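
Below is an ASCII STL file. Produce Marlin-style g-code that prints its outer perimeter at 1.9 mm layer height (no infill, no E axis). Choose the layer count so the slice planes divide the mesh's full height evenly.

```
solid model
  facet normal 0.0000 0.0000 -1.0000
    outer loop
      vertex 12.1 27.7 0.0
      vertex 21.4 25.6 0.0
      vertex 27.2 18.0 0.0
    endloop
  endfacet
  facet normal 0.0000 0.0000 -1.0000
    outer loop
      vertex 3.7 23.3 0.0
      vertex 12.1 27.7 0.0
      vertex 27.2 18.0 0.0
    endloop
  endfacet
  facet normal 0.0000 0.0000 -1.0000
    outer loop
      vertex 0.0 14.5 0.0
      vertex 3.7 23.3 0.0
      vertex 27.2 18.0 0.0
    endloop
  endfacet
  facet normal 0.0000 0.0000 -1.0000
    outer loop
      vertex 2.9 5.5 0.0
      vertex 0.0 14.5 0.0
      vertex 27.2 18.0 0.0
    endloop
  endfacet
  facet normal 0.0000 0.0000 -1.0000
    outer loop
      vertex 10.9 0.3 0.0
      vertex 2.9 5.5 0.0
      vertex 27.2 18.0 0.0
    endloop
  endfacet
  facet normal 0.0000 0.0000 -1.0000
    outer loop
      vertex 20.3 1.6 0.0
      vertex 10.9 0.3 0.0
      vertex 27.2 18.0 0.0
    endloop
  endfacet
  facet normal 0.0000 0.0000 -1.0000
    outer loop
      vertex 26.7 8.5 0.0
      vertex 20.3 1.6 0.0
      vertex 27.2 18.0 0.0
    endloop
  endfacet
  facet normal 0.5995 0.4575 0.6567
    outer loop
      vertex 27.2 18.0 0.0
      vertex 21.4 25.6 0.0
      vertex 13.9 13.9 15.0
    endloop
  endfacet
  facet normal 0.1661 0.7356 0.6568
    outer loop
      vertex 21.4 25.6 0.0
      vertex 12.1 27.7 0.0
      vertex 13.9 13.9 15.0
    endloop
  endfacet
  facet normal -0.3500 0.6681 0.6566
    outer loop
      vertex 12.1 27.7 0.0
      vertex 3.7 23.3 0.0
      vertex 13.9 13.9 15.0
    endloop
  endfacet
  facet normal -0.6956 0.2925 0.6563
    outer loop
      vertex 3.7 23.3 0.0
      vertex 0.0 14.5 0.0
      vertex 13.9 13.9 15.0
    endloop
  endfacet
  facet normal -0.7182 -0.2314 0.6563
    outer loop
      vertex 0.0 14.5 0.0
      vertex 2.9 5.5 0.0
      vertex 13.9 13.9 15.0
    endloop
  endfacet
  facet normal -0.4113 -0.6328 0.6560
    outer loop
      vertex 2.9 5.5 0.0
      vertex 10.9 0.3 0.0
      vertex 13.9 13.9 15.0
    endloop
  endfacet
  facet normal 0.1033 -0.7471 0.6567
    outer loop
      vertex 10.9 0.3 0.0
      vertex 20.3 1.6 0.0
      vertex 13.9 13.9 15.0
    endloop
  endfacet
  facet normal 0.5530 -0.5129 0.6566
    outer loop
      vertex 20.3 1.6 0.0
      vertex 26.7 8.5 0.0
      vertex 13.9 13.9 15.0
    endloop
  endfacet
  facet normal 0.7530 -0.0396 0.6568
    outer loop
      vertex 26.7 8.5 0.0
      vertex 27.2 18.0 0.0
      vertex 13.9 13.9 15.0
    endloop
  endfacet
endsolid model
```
; perimeter-only toolpath
G21 ; units = mm
G90 ; absolute positioning
G28 ; home
; layer 1
G0 Z1.9
G0 X25.5 Y17.5
G1 X20.5 Y24.1
G1 X12.3 Y26.0
G1 X5.0 Y22.1
G1 X1.7 Y14.4
G1 X4.3 Y6.5
G1 X11.3 Y2.0
G1 X19.5 Y3.1
G1 X25.1 Y9.2
G1 X25.5 Y17.5
; layer 2
G0 Z3.8
G0 X23.9 Y17.0
G1 X19.5 Y22.7
G1 X12.5 Y24.2
G1 X6.2 Y21.0
G1 X3.5 Y14.3
G1 X5.7 Y7.6
G1 X11.7 Y3.7
G1 X18.7 Y4.7
G1 X23.5 Y9.8
G1 X23.9 Y17.0
; layer 3
G0 Z5.6
G0 X22.2 Y16.5
G1 X18.6 Y21.2
G1 X12.8 Y22.5
G1 X7.5 Y19.8
G1 X5.2 Y14.3
G1 X7.0 Y8.7
G1 X12.0 Y5.4
G1 X17.9 Y6.2
G1 X21.9 Y10.5
G1 X22.2 Y16.5
; layer 4
G0 Z7.5
G0 X20.6 Y15.9
G1 X17.6 Y19.8
G1 X13.0 Y20.8
G1 X8.8 Y18.6
G1 X7.0 Y14.2
G1 X8.4 Y9.7
G1 X12.4 Y7.1
G1 X17.1 Y7.8
G1 X20.3 Y11.2
G1 X20.6 Y15.9
; layer 5
G0 Z9.4
G0 X18.9 Y15.4
G1 X16.7 Y18.3
G1 X13.2 Y19.1
G1 X10.1 Y17.4
G1 X8.7 Y14.1
G1 X9.8 Y10.8
G1 X12.8 Y8.8
G1 X16.3 Y9.3
G1 X18.7 Y11.9
G1 X18.9 Y15.4
; layer 6
G0 Z11.2
G0 X17.2 Y14.9
G1 X15.8 Y16.8
G1 X13.5 Y17.4
G1 X11.4 Y16.2
G1 X10.4 Y14.1
G1 X11.2 Y11.8
G1 X13.2 Y10.5
G1 X15.5 Y10.8
G1 X17.1 Y12.6
G1 X17.2 Y14.9
; layer 7
G0 Z13.1
G0 X15.6 Y14.4
G1 X14.8 Y15.4
G1 X13.7 Y15.6
G1 X12.6 Y15.1
G1 X12.2 Y14.0
G1 X12.5 Y12.8
G1 X13.5 Y12.2
G1 X14.7 Y12.4
G1 X15.5 Y13.2
G1 X15.6 Y14.4
M2 ; end

The solid is a regular 9-sided pyramid, base circumscribed radius ≈ 13.9 mm, apex at z ≈ 15 mm. Slicing at Δz = 1.9 mm — 8 equal slices spanning the solid's height, so layer i sits at z = i·h/8 — gives 7 non-empty perimeters. Each is a 9-segment closed polygon; G0 lifts to the layer z and rapids to the start vertex, then G1 traces the edges. The cross-section shrinks linearly with z (the slice at the apex is degenerate and omitted).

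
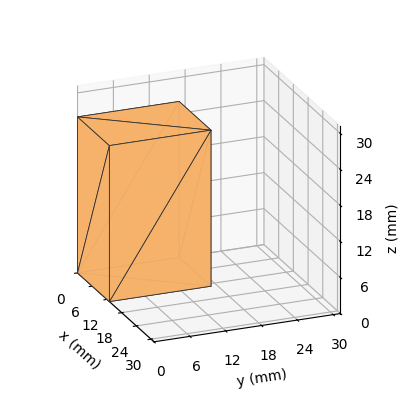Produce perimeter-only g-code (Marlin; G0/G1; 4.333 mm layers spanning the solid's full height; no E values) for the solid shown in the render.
Reading the render: the shape is a rectangular box, roughly 13 × 17 mm footprint and 26 mm tall (dimensions read to the nearest mm from the axis ticks). For the g-code, the solid's height is divided into equal slices at the stated Δz and each level perimeter traced with G1 moves after a G0 lift.

; perimeter-only toolpath
G21 ; units = mm
G90 ; absolute positioning
G28 ; home
; layer 1
G0 Z4.333
G0 X0.000 Y0.000
G1 X13.000 Y0.000
G1 X13.000 Y17.000
G1 X0.000 Y17.000
G1 X0.000 Y0.000
; layer 2
G0 Z8.667
G0 X0.000 Y0.000
G1 X13.000 Y0.000
G1 X13.000 Y17.000
G1 X0.000 Y17.000
G1 X0.000 Y0.000
; layer 3
G0 Z13.000
G0 X0.000 Y0.000
G1 X13.000 Y0.000
G1 X13.000 Y17.000
G1 X0.000 Y17.000
G1 X0.000 Y0.000
; layer 4
G0 Z17.333
G0 X0.000 Y0.000
G1 X13.000 Y0.000
G1 X13.000 Y17.000
G1 X0.000 Y17.000
G1 X0.000 Y0.000
; layer 5
G0 Z21.667
G0 X0.000 Y0.000
G1 X13.000 Y0.000
G1 X13.000 Y17.000
G1 X0.000 Y17.000
G1 X0.000 Y0.000
; layer 6
G0 Z26.000
G0 X0.000 Y0.000
G1 X13.000 Y0.000
G1 X13.000 Y17.000
G1 X0.000 Y17.000
G1 X0.000 Y0.000
M2 ; end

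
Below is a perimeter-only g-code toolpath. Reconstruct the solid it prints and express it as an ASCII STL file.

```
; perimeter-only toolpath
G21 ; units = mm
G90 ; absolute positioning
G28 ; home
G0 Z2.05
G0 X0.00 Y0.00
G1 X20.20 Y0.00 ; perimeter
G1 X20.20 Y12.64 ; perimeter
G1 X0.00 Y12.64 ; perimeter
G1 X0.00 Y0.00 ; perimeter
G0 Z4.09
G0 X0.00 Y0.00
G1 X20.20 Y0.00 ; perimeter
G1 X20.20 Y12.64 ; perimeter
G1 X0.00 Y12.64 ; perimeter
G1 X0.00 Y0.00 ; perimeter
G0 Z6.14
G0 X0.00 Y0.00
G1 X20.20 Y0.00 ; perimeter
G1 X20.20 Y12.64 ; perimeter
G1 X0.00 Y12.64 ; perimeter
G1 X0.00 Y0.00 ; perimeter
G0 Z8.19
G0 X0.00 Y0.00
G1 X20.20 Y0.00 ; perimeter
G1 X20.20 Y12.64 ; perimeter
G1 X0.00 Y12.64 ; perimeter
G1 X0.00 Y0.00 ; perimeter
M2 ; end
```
solid part
  facet normal 0.0000 0.0000 -1.0000
    outer loop
      vertex 20.20 12.64 0.00
      vertex 20.20 0.00 0.00
      vertex 0.00 0.00 0.00
    endloop
  endfacet
  facet normal 0.0000 0.0000 -1.0000
    outer loop
      vertex 0.00 12.64 0.00
      vertex 20.20 12.64 0.00
      vertex 0.00 0.00 0.00
    endloop
  endfacet
  facet normal 0.0000 0.0000 1.0000
    outer loop
      vertex 0.00 0.00 8.19
      vertex 20.20 0.00 8.19
      vertex 20.20 12.64 8.19
    endloop
  endfacet
  facet normal 0.0000 0.0000 1.0000
    outer loop
      vertex 0.00 0.00 8.19
      vertex 20.20 12.64 8.19
      vertex 0.00 12.64 8.19
    endloop
  endfacet
  facet normal 0.0000 -1.0000 0.0000
    outer loop
      vertex 0.00 0.00 0.00
      vertex 20.20 0.00 0.00
      vertex 20.20 0.00 8.19
    endloop
  endfacet
  facet normal 0.0000 -1.0000 0.0000
    outer loop
      vertex 0.00 0.00 0.00
      vertex 20.20 0.00 8.19
      vertex 0.00 0.00 8.19
    endloop
  endfacet
  facet normal 0.0000 1.0000 0.0000
    outer loop
      vertex 20.20 12.64 8.19
      vertex 20.20 12.64 0.00
      vertex 0.00 12.64 0.00
    endloop
  endfacet
  facet normal 0.0000 1.0000 0.0000
    outer loop
      vertex 0.00 12.64 8.19
      vertex 20.20 12.64 8.19
      vertex 0.00 12.64 0.00
    endloop
  endfacet
  facet normal -1.0000 0.0000 0.0000
    outer loop
      vertex 0.00 12.64 8.19
      vertex 0.00 12.64 0.00
      vertex 0.00 0.00 0.00
    endloop
  endfacet
  facet normal -1.0000 0.0000 0.0000
    outer loop
      vertex 0.00 0.00 8.19
      vertex 0.00 12.64 8.19
      vertex 0.00 0.00 0.00
    endloop
  endfacet
  facet normal 1.0000 0.0000 0.0000
    outer loop
      vertex 20.20 0.00 0.00
      vertex 20.20 12.64 0.00
      vertex 20.20 12.64 8.19
    endloop
  endfacet
  facet normal 1.0000 0.0000 0.0000
    outer loop
      vertex 20.20 0.00 0.00
      vertex 20.20 12.64 8.19
      vertex 20.20 0.00 8.19
    endloop
  endfacet
endsolid part

The G0 Z moves step by Δz≈2.05 mm. Every layer's G1 loop is the same polygon, so the solid is a straight extrusion of it from z=0 to z≈8.19. Closing with flat bottom and top caps and triangulating gives 12 facets — a rectangular box, roughly 20.2 × 12.6 mm footprint and 8.19 mm tall.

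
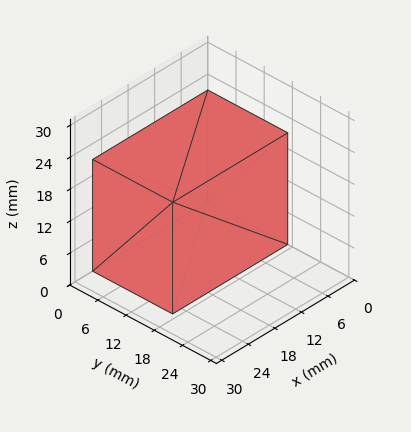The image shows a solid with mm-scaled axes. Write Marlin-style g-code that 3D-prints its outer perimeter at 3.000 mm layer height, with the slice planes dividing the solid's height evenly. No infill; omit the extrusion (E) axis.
Reading the render: the shape is a rectangular box, roughly 26 × 17 mm footprint and 21 mm tall (dimensions read to the nearest mm from the axis ticks). For the g-code, the solid's height is divided into equal slices at the stated Δz and each level perimeter traced with G1 moves after a G0 lift.

; perimeter-only toolpath
G21 ; units = mm
G90 ; absolute positioning
G28 ; home
; layer 1
G0 Z3.000
G0 X0.000 Y0.000
G1 X26.000 Y0.000
G1 X26.000 Y17.000
G1 X0.000 Y17.000
G1 X0.000 Y0.000
; layer 2
G0 Z6.000
G0 X0.000 Y0.000
G1 X26.000 Y0.000
G1 X26.000 Y17.000
G1 X0.000 Y17.000
G1 X0.000 Y0.000
; layer 3
G0 Z9.000
G0 X0.000 Y0.000
G1 X26.000 Y0.000
G1 X26.000 Y17.000
G1 X0.000 Y17.000
G1 X0.000 Y0.000
; layer 4
G0 Z12.000
G0 X0.000 Y0.000
G1 X26.000 Y0.000
G1 X26.000 Y17.000
G1 X0.000 Y17.000
G1 X0.000 Y0.000
; layer 5
G0 Z15.000
G0 X0.000 Y0.000
G1 X26.000 Y0.000
G1 X26.000 Y17.000
G1 X0.000 Y17.000
G1 X0.000 Y0.000
; layer 6
G0 Z18.000
G0 X0.000 Y0.000
G1 X26.000 Y0.000
G1 X26.000 Y17.000
G1 X0.000 Y17.000
G1 X0.000 Y0.000
; layer 7
G0 Z21.000
G0 X0.000 Y0.000
G1 X26.000 Y0.000
G1 X26.000 Y17.000
G1 X0.000 Y17.000
G1 X0.000 Y0.000
M2 ; end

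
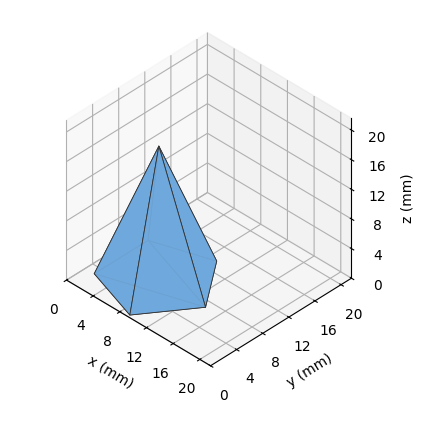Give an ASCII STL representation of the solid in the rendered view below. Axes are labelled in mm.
Reading the render: the shape is a regular 5-sided pyramid, base circumscribed radius ≈ 7 mm, apex at z ≈ 18 mm (dimensions read to the nearest mm from the axis ticks). For the STL, each face is triangulated and given an outward normal.

solid part
  facet normal 0.0000 0.0000 -1.0000
    outer loop
      vertex 1.337 11.114 0.000
      vertex 9.163 13.657 0.000
      vertex 14.000 7.000 0.000
    endloop
  endfacet
  facet normal 0.0000 0.0000 -1.0000
    outer loop
      vertex 1.337 2.886 0.000
      vertex 1.337 11.114 0.000
      vertex 14.000 7.000 0.000
    endloop
  endfacet
  facet normal 0.0000 0.0000 -1.0000
    outer loop
      vertex 9.163 0.343 0.000
      vertex 1.337 2.886 0.000
      vertex 14.000 7.000 0.000
    endloop
  endfacet
  facet normal 0.7717 0.5607 0.3001
    outer loop
      vertex 14.000 7.000 0.000
      vertex 9.163 13.657 0.000
      vertex 7.000 7.000 18.000
    endloop
  endfacet
  facet normal -0.2948 0.9072 0.3001
    outer loop
      vertex 9.163 13.657 0.000
      vertex 1.337 11.114 0.000
      vertex 7.000 7.000 18.000
    endloop
  endfacet
  facet normal -0.9539 0.0000 0.3001
    outer loop
      vertex 1.337 11.114 0.000
      vertex 1.337 2.886 0.000
      vertex 7.000 7.000 18.000
    endloop
  endfacet
  facet normal -0.2948 -0.9072 0.3001
    outer loop
      vertex 1.337 2.886 0.000
      vertex 9.163 0.343 0.000
      vertex 7.000 7.000 18.000
    endloop
  endfacet
  facet normal 0.7717 -0.5607 0.3001
    outer loop
      vertex 9.163 0.343 0.000
      vertex 14.000 7.000 0.000
      vertex 7.000 7.000 18.000
    endloop
  endfacet
endsolid part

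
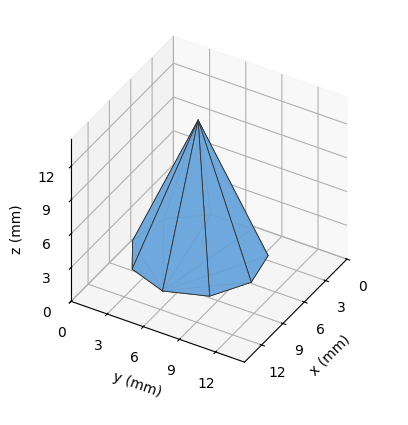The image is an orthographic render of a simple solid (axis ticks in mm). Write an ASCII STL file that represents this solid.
Reading the render: the shape is a regular 9-sided pyramid, base circumscribed radius ≈ 5 mm, apex at z ≈ 12 mm (dimensions read to the nearest mm from the axis ticks). For the STL, each face is triangulated and given an outward normal.

solid part
  facet normal 0.0000 0.0000 -1.0000
    outer loop
      vertex 5.868 9.924 0.000
      vertex 8.830 8.214 0.000
      vertex 10.000 5.000 0.000
    endloop
  endfacet
  facet normal 0.0000 0.0000 -1.0000
    outer loop
      vertex 2.500 9.330 0.000
      vertex 5.868 9.924 0.000
      vertex 10.000 5.000 0.000
    endloop
  endfacet
  facet normal 0.0000 0.0000 -1.0000
    outer loop
      vertex 0.302 6.710 0.000
      vertex 2.500 9.330 0.000
      vertex 10.000 5.000 0.000
    endloop
  endfacet
  facet normal 0.0000 0.0000 -1.0000
    outer loop
      vertex 0.302 3.290 0.000
      vertex 0.302 6.710 0.000
      vertex 10.000 5.000 0.000
    endloop
  endfacet
  facet normal 0.0000 0.0000 -1.0000
    outer loop
      vertex 2.500 0.670 0.000
      vertex 0.302 3.290 0.000
      vertex 10.000 5.000 0.000
    endloop
  endfacet
  facet normal 0.0000 0.0000 -1.0000
    outer loop
      vertex 5.868 0.076 0.000
      vertex 2.500 0.670 0.000
      vertex 10.000 5.000 0.000
    endloop
  endfacet
  facet normal 0.0000 0.0000 -1.0000
    outer loop
      vertex 8.830 1.786 0.000
      vertex 5.868 0.076 0.000
      vertex 10.000 5.000 0.000
    endloop
  endfacet
  facet normal 0.8750 0.3185 0.3646
    outer loop
      vertex 10.000 5.000 0.000
      vertex 8.830 8.214 0.000
      vertex 5.000 5.000 12.000
    endloop
  endfacet
  facet normal 0.4656 0.8064 0.3646
    outer loop
      vertex 8.830 8.214 0.000
      vertex 5.868 9.924 0.000
      vertex 5.000 5.000 12.000
    endloop
  endfacet
  facet normal -0.1617 0.9170 0.3646
    outer loop
      vertex 5.868 9.924 0.000
      vertex 2.500 9.330 0.000
      vertex 5.000 5.000 12.000
    endloop
  endfacet
  facet normal -0.7134 0.5985 0.3646
    outer loop
      vertex 2.500 9.330 0.000
      vertex 0.302 6.710 0.000
      vertex 5.000 5.000 12.000
    endloop
  endfacet
  facet normal -0.9312 0.0000 0.3646
    outer loop
      vertex 0.302 6.710 0.000
      vertex 0.302 3.290 0.000
      vertex 5.000 5.000 12.000
    endloop
  endfacet
  facet normal -0.7134 -0.5985 0.3646
    outer loop
      vertex 0.302 3.290 0.000
      vertex 2.500 0.670 0.000
      vertex 5.000 5.000 12.000
    endloop
  endfacet
  facet normal -0.1617 -0.9170 0.3646
    outer loop
      vertex 2.500 0.670 0.000
      vertex 5.868 0.076 0.000
      vertex 5.000 5.000 12.000
    endloop
  endfacet
  facet normal 0.4656 -0.8064 0.3646
    outer loop
      vertex 5.868 0.076 0.000
      vertex 8.830 1.786 0.000
      vertex 5.000 5.000 12.000
    endloop
  endfacet
  facet normal 0.8750 -0.3185 0.3646
    outer loop
      vertex 8.830 1.786 0.000
      vertex 10.000 5.000 0.000
      vertex 5.000 5.000 12.000
    endloop
  endfacet
endsolid part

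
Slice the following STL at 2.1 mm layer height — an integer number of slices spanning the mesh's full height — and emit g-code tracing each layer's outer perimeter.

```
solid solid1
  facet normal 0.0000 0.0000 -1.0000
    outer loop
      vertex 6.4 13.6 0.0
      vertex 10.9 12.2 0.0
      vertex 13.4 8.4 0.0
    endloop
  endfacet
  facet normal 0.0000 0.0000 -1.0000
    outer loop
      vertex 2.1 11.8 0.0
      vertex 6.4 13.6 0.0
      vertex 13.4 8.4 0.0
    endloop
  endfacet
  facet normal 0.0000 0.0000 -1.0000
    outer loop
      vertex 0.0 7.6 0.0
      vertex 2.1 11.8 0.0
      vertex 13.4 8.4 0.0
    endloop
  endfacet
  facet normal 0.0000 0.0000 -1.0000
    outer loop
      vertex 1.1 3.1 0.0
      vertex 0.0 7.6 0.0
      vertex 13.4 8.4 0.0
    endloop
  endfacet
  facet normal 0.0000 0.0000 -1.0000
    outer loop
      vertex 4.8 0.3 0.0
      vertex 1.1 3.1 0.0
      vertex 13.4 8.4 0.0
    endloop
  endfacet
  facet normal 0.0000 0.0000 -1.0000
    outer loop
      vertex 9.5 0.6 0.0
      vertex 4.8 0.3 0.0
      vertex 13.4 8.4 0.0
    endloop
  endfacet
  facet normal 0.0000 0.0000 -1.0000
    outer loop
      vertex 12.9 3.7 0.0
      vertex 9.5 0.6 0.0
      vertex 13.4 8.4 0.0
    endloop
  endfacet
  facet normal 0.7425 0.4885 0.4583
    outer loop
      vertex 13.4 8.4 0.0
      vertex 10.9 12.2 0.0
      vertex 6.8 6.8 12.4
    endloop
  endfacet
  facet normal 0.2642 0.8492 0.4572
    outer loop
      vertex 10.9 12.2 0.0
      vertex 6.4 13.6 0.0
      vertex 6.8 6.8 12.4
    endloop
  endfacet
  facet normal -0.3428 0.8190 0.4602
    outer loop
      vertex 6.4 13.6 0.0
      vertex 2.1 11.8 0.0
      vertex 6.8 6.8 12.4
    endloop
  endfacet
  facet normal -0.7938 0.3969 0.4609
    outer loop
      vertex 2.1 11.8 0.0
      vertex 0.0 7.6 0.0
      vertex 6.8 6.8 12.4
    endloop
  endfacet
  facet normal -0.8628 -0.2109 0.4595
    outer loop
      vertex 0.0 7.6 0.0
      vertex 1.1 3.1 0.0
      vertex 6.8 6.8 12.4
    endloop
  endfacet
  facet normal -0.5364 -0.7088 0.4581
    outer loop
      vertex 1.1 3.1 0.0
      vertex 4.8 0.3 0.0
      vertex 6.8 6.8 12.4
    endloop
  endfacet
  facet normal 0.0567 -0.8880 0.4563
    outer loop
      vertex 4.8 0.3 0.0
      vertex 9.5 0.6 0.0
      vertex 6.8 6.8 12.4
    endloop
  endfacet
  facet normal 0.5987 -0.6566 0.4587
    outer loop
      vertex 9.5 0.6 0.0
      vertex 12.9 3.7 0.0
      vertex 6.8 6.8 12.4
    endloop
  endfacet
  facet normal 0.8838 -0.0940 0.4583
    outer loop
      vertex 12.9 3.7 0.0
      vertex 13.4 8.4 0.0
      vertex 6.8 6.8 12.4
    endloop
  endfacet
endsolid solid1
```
; perimeter-only toolpath
G21 ; units = mm
G90 ; absolute positioning
G28 ; home
; layer 1
G0 Z2.1
G0 X12.3 Y8.1
G1 X10.2 Y11.3
G1 X6.5 Y12.5
G1 X2.9 Y11.0
G1 X1.1 Y7.5
G1 X2.1 Y3.7
G1 X5.1 Y1.4
G1 X9.1 Y1.6
G1 X11.9 Y4.2
G1 X12.3 Y8.1
; layer 2
G0 Z4.1
G0 X11.2 Y7.9
G1 X9.5 Y10.4
G1 X6.5 Y11.3
G1 X3.7 Y10.1
G1 X2.3 Y7.3
G1 X3.0 Y4.3
G1 X5.5 Y2.5
G1 X8.6 Y2.7
G1 X10.9 Y4.7
G1 X11.2 Y7.9
; layer 3
G0 Z6.2
G0 X10.1 Y7.6
G1 X8.8 Y9.5
G1 X6.6 Y10.2
G1 X4.5 Y9.3
G1 X3.4 Y7.2
G1 X4.0 Y5.0
G1 X5.8 Y3.6
G1 X8.2 Y3.7
G1 X9.8 Y5.2
G1 X10.1 Y7.6
; layer 4
G0 Z8.3
G0 X9.0 Y7.3
G1 X8.2 Y8.6
G1 X6.7 Y9.1
G1 X5.2 Y8.5
G1 X4.5 Y7.1
G1 X4.9 Y5.6
G1 X6.1 Y4.6
G1 X7.7 Y4.7
G1 X8.8 Y5.8
G1 X9.0 Y7.3
; layer 5
G0 Z10.3
G0 X7.9 Y7.1
G1 X7.5 Y7.7
G1 X6.7 Y7.9
G1 X6.0 Y7.6
G1 X5.7 Y6.9
G1 X5.9 Y6.2
G1 X6.5 Y5.7
G1 X7.2 Y5.8
G1 X7.8 Y6.3
G1 X7.9 Y7.1
M2 ; end

The solid is a regular 9-sided pyramid, base circumscribed radius ≈ 6.8 mm, apex at z ≈ 12.4 mm. Slicing at Δz = 2.1 mm — 6 equal slices spanning the solid's height, so layer i sits at z = i·h/6 — gives 5 non-empty perimeters. Each is a 9-segment closed polygon; G0 lifts to the layer z and rapids to the start vertex, then G1 traces the edges. The cross-section shrinks linearly with z (the slice at the apex is degenerate and omitted).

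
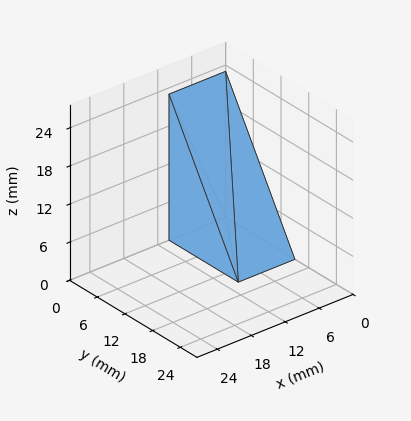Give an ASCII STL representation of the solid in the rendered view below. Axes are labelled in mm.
Reading the render: the shape is a wedge (ramp): 10 × 15 mm base, rising to 23 mm along the y=0 edge and sloping linearly to z=0 at y=15 (dimensions read to the nearest mm from the axis ticks). For the STL, each face is triangulated and given an outward normal.

solid part
  facet normal 0.0000 0.0000 -1.0000
    outer loop
      vertex 10.0 15.0 0.0
      vertex 10.0 0.0 0.0
      vertex 0.0 0.0 0.0
    endloop
  endfacet
  facet normal 0.0000 0.0000 -1.0000
    outer loop
      vertex 0.0 15.0 0.0
      vertex 10.0 15.0 0.0
      vertex 0.0 0.0 0.0
    endloop
  endfacet
  facet normal 0.0000 -1.0000 0.0000
    outer loop
      vertex 0.0 0.0 0.0
      vertex 10.0 0.0 0.0
      vertex 10.0 0.0 23.0
    endloop
  endfacet
  facet normal 0.0000 -1.0000 0.0000
    outer loop
      vertex 0.0 0.0 0.0
      vertex 10.0 0.0 23.0
      vertex 0.0 0.0 23.0
    endloop
  endfacet
  facet normal 0.0000 0.8376 0.5463
    outer loop
      vertex 0.0 0.0 23.0
      vertex 10.0 0.0 23.0
      vertex 10.0 15.0 0.0
    endloop
  endfacet
  facet normal 0.0000 0.8376 0.5463
    outer loop
      vertex 0.0 0.0 23.0
      vertex 10.0 15.0 0.0
      vertex 0.0 15.0 0.0
    endloop
  endfacet
  facet normal -1.0000 0.0000 0.0000
    outer loop
      vertex 0.0 0.0 23.0
      vertex 0.0 15.0 0.0
      vertex 0.0 0.0 0.0
    endloop
  endfacet
  facet normal 1.0000 0.0000 0.0000
    outer loop
      vertex 10.0 0.0 0.0
      vertex 10.0 15.0 0.0
      vertex 10.0 0.0 23.0
    endloop
  endfacet
endsolid part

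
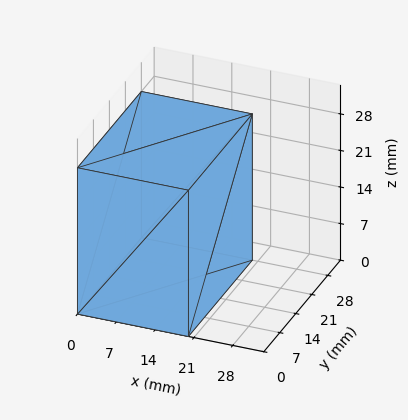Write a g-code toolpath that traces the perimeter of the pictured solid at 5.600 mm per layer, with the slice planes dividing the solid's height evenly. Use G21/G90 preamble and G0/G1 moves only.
Reading the render: the shape is a rectangular box, roughly 20 × 28 mm footprint and 28 mm tall (dimensions read to the nearest mm from the axis ticks). For the g-code, the solid's height is divided into equal slices at the stated Δz and each level perimeter traced with G1 moves after a G0 lift.

; perimeter-only toolpath
G21 ; units = mm
G90 ; absolute positioning
G28 ; home
; layer 1
G0 Z5.600
G0 X0.000 Y0.000
G1 X20.000 Y0.000
G1 X20.000 Y28.000
G1 X0.000 Y28.000
G1 X0.000 Y0.000
; layer 2
G0 Z11.200
G0 X0.000 Y0.000
G1 X20.000 Y0.000
G1 X20.000 Y28.000
G1 X0.000 Y28.000
G1 X0.000 Y0.000
; layer 3
G0 Z16.800
G0 X0.000 Y0.000
G1 X20.000 Y0.000
G1 X20.000 Y28.000
G1 X0.000 Y28.000
G1 X0.000 Y0.000
; layer 4
G0 Z22.400
G0 X0.000 Y0.000
G1 X20.000 Y0.000
G1 X20.000 Y28.000
G1 X0.000 Y28.000
G1 X0.000 Y0.000
; layer 5
G0 Z28.000
G0 X0.000 Y0.000
G1 X20.000 Y0.000
G1 X20.000 Y28.000
G1 X0.000 Y28.000
G1 X0.000 Y0.000
M2 ; end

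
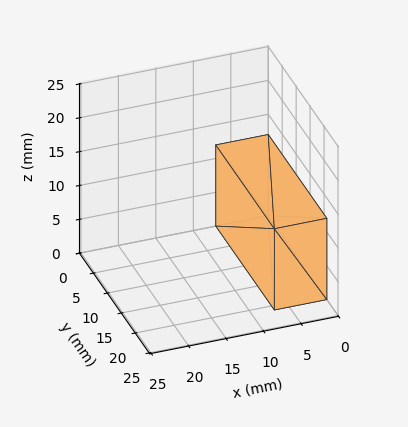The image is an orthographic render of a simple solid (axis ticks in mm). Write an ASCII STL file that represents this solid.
Reading the render: the shape is a rectangular box, roughly 7 × 21 mm footprint and 12 mm tall (dimensions read to the nearest mm from the axis ticks). For the STL, each face is triangulated and given an outward normal.

solid part
  facet normal 0.0000 0.0000 -1.0000
    outer loop
      vertex 7.0 21.0 0.0
      vertex 7.0 0.0 0.0
      vertex 0.0 0.0 0.0
    endloop
  endfacet
  facet normal 0.0000 0.0000 -1.0000
    outer loop
      vertex 0.0 21.0 0.0
      vertex 7.0 21.0 0.0
      vertex 0.0 0.0 0.0
    endloop
  endfacet
  facet normal 0.0000 0.0000 1.0000
    outer loop
      vertex 0.0 0.0 12.0
      vertex 7.0 0.0 12.0
      vertex 7.0 21.0 12.0
    endloop
  endfacet
  facet normal 0.0000 0.0000 1.0000
    outer loop
      vertex 0.0 0.0 12.0
      vertex 7.0 21.0 12.0
      vertex 0.0 21.0 12.0
    endloop
  endfacet
  facet normal 0.0000 -1.0000 0.0000
    outer loop
      vertex 0.0 0.0 0.0
      vertex 7.0 0.0 0.0
      vertex 7.0 0.0 12.0
    endloop
  endfacet
  facet normal 0.0000 -1.0000 0.0000
    outer loop
      vertex 0.0 0.0 0.0
      vertex 7.0 0.0 12.0
      vertex 0.0 0.0 12.0
    endloop
  endfacet
  facet normal 0.0000 1.0000 0.0000
    outer loop
      vertex 7.0 21.0 12.0
      vertex 7.0 21.0 0.0
      vertex 0.0 21.0 0.0
    endloop
  endfacet
  facet normal 0.0000 1.0000 0.0000
    outer loop
      vertex 0.0 21.0 12.0
      vertex 7.0 21.0 12.0
      vertex 0.0 21.0 0.0
    endloop
  endfacet
  facet normal -1.0000 0.0000 0.0000
    outer loop
      vertex 0.0 21.0 12.0
      vertex 0.0 21.0 0.0
      vertex 0.0 0.0 0.0
    endloop
  endfacet
  facet normal -1.0000 0.0000 0.0000
    outer loop
      vertex 0.0 0.0 12.0
      vertex 0.0 21.0 12.0
      vertex 0.0 0.0 0.0
    endloop
  endfacet
  facet normal 1.0000 0.0000 0.0000
    outer loop
      vertex 7.0 0.0 0.0
      vertex 7.0 21.0 0.0
      vertex 7.0 21.0 12.0
    endloop
  endfacet
  facet normal 1.0000 0.0000 0.0000
    outer loop
      vertex 7.0 0.0 0.0
      vertex 7.0 21.0 12.0
      vertex 7.0 0.0 12.0
    endloop
  endfacet
endsolid part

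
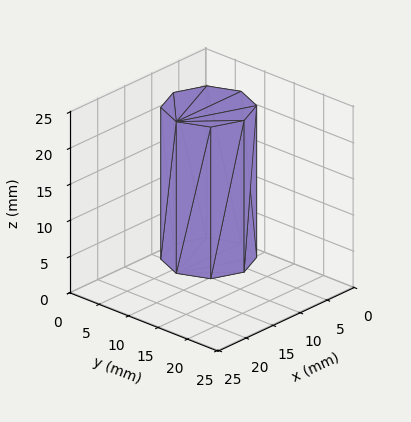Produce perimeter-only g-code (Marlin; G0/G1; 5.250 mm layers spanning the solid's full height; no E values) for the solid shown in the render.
Reading the render: the shape is a regular 8-sided prism (a cylinder approximated with 8 flat sides), circumscribed radius ≈ 6 mm, height ≈ 21 mm (dimensions read to the nearest mm from the axis ticks). For the g-code, the solid's height is divided into equal slices at the stated Δz and each level perimeter traced with G1 moves after a G0 lift.

; perimeter-only toolpath
G21 ; units = mm
G90 ; absolute positioning
G28 ; home
; layer 1
G0 Z5.250
G0 X12.000 Y6.000
G1 X10.243 Y10.243
G1 X6.000 Y12.000
G1 X1.757 Y10.243
G1 X0.000 Y6.000
G1 X1.757 Y1.757
G1 X6.000 Y0.000
G1 X10.243 Y1.757
G1 X12.000 Y6.000
; layer 2
G0 Z10.500
G0 X12.000 Y6.000
G1 X10.243 Y10.243
G1 X6.000 Y12.000
G1 X1.757 Y10.243
G1 X0.000 Y6.000
G1 X1.757 Y1.757
G1 X6.000 Y0.000
G1 X10.243 Y1.757
G1 X12.000 Y6.000
; layer 3
G0 Z15.750
G0 X12.000 Y6.000
G1 X10.243 Y10.243
G1 X6.000 Y12.000
G1 X1.757 Y10.243
G1 X0.000 Y6.000
G1 X1.757 Y1.757
G1 X6.000 Y0.000
G1 X10.243 Y1.757
G1 X12.000 Y6.000
; layer 4
G0 Z21.000
G0 X12.000 Y6.000
G1 X10.243 Y10.243
G1 X6.000 Y12.000
G1 X1.757 Y10.243
G1 X0.000 Y6.000
G1 X1.757 Y1.757
G1 X6.000 Y0.000
G1 X10.243 Y1.757
G1 X12.000 Y6.000
M2 ; end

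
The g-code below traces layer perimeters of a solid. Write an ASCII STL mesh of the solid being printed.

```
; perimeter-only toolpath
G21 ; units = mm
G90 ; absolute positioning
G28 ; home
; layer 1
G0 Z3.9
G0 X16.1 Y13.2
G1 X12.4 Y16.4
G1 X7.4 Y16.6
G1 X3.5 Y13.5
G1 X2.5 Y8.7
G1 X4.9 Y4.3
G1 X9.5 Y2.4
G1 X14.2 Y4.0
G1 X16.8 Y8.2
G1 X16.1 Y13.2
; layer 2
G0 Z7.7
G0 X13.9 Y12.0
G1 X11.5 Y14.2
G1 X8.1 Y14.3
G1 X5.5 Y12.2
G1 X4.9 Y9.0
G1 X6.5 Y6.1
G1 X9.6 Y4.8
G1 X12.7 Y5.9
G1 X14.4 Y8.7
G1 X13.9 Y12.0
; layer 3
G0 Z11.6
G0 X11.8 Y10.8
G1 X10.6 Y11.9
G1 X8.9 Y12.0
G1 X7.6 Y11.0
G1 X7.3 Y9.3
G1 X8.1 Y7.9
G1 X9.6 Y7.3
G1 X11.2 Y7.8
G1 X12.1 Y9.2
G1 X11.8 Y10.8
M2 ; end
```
solid part
  facet normal 0.0000 0.0000 -1.0000
    outer loop
      vertex 6.6 18.9 0.0
      vertex 13.3 18.7 0.0
      vertex 18.2 14.3 0.0
    endloop
  endfacet
  facet normal 0.0000 0.0000 -1.0000
    outer loop
      vertex 1.4 14.8 0.0
      vertex 6.6 18.9 0.0
      vertex 18.2 14.3 0.0
    endloop
  endfacet
  facet normal 0.0000 0.0000 -1.0000
    outer loop
      vertex 0.1 8.3 0.0
      vertex 1.4 14.8 0.0
      vertex 18.2 14.3 0.0
    endloop
  endfacet
  facet normal 0.0000 0.0000 -1.0000
    outer loop
      vertex 3.3 2.5 0.0
      vertex 0.1 8.3 0.0
      vertex 18.2 14.3 0.0
    endloop
  endfacet
  facet normal 0.0000 0.0000 -1.0000
    outer loop
      vertex 9.4 0.0 0.0
      vertex 3.3 2.5 0.0
      vertex 18.2 14.3 0.0
    endloop
  endfacet
  facet normal 0.0000 0.0000 -1.0000
    outer loop
      vertex 15.7 2.1 0.0
      vertex 9.4 0.0 0.0
      vertex 18.2 14.3 0.0
    endloop
  endfacet
  facet normal 0.0000 0.0000 -1.0000
    outer loop
      vertex 19.2 7.7 0.0
      vertex 15.7 2.1 0.0
      vertex 18.2 14.3 0.0
    endloop
  endfacet
  facet normal 0.5752 0.6405 0.5088
    outer loop
      vertex 18.2 14.3 0.0
      vertex 13.3 18.7 0.0
      vertex 9.7 9.7 15.4
    endloop
  endfacet
  facet normal 0.0257 0.8605 0.5089
    outer loop
      vertex 13.3 18.7 0.0
      vertex 6.6 18.9 0.0
      vertex 9.7 9.7 15.4
    endloop
  endfacet
  facet normal -0.5324 0.6752 0.5105
    outer loop
      vertex 6.6 18.9 0.0
      vertex 1.4 14.8 0.0
      vertex 9.7 9.7 15.4
    endloop
  endfacet
  facet normal -0.8433 0.1687 0.5103
    outer loop
      vertex 1.4 14.8 0.0
      vertex 0.1 8.3 0.0
      vertex 9.7 9.7 15.4
    endloop
  endfacet
  facet normal -0.7542 -0.4161 0.5080
    outer loop
      vertex 0.1 8.3 0.0
      vertex 3.3 2.5 0.0
      vertex 9.7 9.7 15.4
    endloop
  endfacet
  facet normal -0.3266 -0.7969 0.5083
    outer loop
      vertex 3.3 2.5 0.0
      vertex 9.4 0.0 0.0
      vertex 9.7 9.7 15.4
    endloop
  endfacet
  facet normal 0.2722 -0.8166 0.5090
    outer loop
      vertex 9.4 0.0 0.0
      vertex 15.7 2.1 0.0
      vertex 9.7 9.7 15.4
    endloop
  endfacet
  facet normal 0.7297 -0.4561 0.5094
    outer loop
      vertex 15.7 2.1 0.0
      vertex 19.2 7.7 0.0
      vertex 9.7 9.7 15.4
    endloop
  endfacet
  facet normal 0.8514 0.1290 0.5084
    outer loop
      vertex 19.2 7.7 0.0
      vertex 18.2 14.3 0.0
      vertex 9.7 9.7 15.4
    endloop
  endfacet
endsolid part

The G0 Z moves step by Δz≈3.9 mm. The G1 loops shrink linearly with z, so the solid tapers from its base footprint up to z≈15.4. Closing with a flat bottom cap and the tapered top and triangulating gives 16 facets — a regular 9-sided pyramid, base circumscribed radius ≈ 9.7 mm, apex at z ≈ 15.4 mm.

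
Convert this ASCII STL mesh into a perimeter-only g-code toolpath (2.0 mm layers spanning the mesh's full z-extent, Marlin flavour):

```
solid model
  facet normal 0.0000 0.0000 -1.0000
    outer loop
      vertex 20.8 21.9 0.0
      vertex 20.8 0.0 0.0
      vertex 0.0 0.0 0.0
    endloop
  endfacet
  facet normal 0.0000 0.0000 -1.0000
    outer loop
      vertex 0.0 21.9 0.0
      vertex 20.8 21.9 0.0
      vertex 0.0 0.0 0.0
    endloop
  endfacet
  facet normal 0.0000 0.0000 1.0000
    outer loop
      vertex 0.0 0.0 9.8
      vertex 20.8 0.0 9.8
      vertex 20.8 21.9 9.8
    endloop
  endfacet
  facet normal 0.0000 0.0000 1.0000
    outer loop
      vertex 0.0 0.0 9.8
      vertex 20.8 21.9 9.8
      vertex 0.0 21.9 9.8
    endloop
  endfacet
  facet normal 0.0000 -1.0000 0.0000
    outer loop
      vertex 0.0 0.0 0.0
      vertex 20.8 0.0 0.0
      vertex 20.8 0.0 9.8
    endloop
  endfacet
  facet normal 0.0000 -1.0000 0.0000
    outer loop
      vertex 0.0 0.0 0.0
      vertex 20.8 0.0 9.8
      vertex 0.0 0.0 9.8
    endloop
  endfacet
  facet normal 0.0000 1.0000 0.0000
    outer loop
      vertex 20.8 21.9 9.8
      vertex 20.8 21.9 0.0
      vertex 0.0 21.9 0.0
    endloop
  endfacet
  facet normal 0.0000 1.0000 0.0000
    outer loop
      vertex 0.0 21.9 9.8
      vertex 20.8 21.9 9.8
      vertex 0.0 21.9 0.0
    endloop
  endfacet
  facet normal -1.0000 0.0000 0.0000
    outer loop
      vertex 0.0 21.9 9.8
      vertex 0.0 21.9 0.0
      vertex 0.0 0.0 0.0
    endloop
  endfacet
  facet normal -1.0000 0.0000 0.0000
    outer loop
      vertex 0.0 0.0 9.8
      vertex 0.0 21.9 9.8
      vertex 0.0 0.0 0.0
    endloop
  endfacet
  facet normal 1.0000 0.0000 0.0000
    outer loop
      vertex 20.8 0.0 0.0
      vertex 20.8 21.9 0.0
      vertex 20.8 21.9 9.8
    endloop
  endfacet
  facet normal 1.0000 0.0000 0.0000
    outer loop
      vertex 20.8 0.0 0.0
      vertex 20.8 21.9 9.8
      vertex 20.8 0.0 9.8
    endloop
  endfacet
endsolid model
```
; perimeter-only toolpath
G21 ; units = mm
G90 ; absolute positioning
G28 ; home
; layer 1
G0 Z2.0
G0 X0.0 Y0.0
G1 X20.8 Y0.0
G1 X20.8 Y21.9
G1 X0.0 Y21.9
G1 X0.0 Y0.0
; layer 2
G0 Z3.9
G0 X0.0 Y0.0
G1 X20.8 Y0.0
G1 X20.8 Y21.9
G1 X0.0 Y21.9
G1 X0.0 Y0.0
; layer 3
G0 Z5.9
G0 X0.0 Y0.0
G1 X20.8 Y0.0
G1 X20.8 Y21.9
G1 X0.0 Y21.9
G1 X0.0 Y0.0
; layer 4
G0 Z7.8
G0 X0.0 Y0.0
G1 X20.8 Y0.0
G1 X20.8 Y21.9
G1 X0.0 Y21.9
G1 X0.0 Y0.0
; layer 5
G0 Z9.8
G0 X0.0 Y0.0
G1 X20.8 Y0.0
G1 X20.8 Y21.9
G1 X0.0 Y21.9
G1 X0.0 Y0.0
M2 ; end

The solid is a rectangular box, roughly 20.8 × 21.9 mm footprint and 9.8 mm tall. Slicing at Δz = 2.0 mm — 5 equal slices spanning the solid's height, so layer i sits at z = i·h/5 — gives 5 non-empty perimeters. Each is a 4-segment closed polygon; G0 lifts to the layer z and rapids to the start vertex, then G1 traces the edges.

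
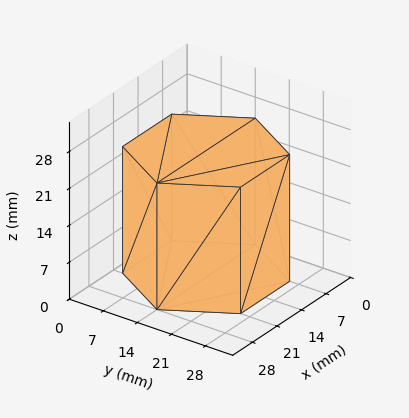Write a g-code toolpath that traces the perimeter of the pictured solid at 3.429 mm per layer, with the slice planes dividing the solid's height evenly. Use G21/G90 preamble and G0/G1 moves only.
Reading the render: the shape is a regular 6-sided prism (a cylinder approximated with 6 flat sides), circumscribed radius ≈ 14 mm, height ≈ 24 mm (dimensions read to the nearest mm from the axis ticks). For the g-code, the solid's height is divided into equal slices at the stated Δz and each level perimeter traced with G1 moves after a G0 lift.

; perimeter-only toolpath
G21 ; units = mm
G90 ; absolute positioning
G28 ; home
; layer 1
G0 Z3.429
G0 X28.000 Y14.000
G1 X21.000 Y26.124
G1 X7.000 Y26.124
G1 X0.000 Y14.000
G1 X7.000 Y1.876
G1 X21.000 Y1.876
G1 X28.000 Y14.000
; layer 2
G0 Z6.857
G0 X28.000 Y14.000
G1 X21.000 Y26.124
G1 X7.000 Y26.124
G1 X0.000 Y14.000
G1 X7.000 Y1.876
G1 X21.000 Y1.876
G1 X28.000 Y14.000
; layer 3
G0 Z10.286
G0 X28.000 Y14.000
G1 X21.000 Y26.124
G1 X7.000 Y26.124
G1 X0.000 Y14.000
G1 X7.000 Y1.876
G1 X21.000 Y1.876
G1 X28.000 Y14.000
; layer 4
G0 Z13.714
G0 X28.000 Y14.000
G1 X21.000 Y26.124
G1 X7.000 Y26.124
G1 X0.000 Y14.000
G1 X7.000 Y1.876
G1 X21.000 Y1.876
G1 X28.000 Y14.000
; layer 5
G0 Z17.143
G0 X28.000 Y14.000
G1 X21.000 Y26.124
G1 X7.000 Y26.124
G1 X0.000 Y14.000
G1 X7.000 Y1.876
G1 X21.000 Y1.876
G1 X28.000 Y14.000
; layer 6
G0 Z20.571
G0 X28.000 Y14.000
G1 X21.000 Y26.124
G1 X7.000 Y26.124
G1 X0.000 Y14.000
G1 X7.000 Y1.876
G1 X21.000 Y1.876
G1 X28.000 Y14.000
; layer 7
G0 Z24.000
G0 X28.000 Y14.000
G1 X21.000 Y26.124
G1 X7.000 Y26.124
G1 X0.000 Y14.000
G1 X7.000 Y1.876
G1 X21.000 Y1.876
G1 X28.000 Y14.000
M2 ; end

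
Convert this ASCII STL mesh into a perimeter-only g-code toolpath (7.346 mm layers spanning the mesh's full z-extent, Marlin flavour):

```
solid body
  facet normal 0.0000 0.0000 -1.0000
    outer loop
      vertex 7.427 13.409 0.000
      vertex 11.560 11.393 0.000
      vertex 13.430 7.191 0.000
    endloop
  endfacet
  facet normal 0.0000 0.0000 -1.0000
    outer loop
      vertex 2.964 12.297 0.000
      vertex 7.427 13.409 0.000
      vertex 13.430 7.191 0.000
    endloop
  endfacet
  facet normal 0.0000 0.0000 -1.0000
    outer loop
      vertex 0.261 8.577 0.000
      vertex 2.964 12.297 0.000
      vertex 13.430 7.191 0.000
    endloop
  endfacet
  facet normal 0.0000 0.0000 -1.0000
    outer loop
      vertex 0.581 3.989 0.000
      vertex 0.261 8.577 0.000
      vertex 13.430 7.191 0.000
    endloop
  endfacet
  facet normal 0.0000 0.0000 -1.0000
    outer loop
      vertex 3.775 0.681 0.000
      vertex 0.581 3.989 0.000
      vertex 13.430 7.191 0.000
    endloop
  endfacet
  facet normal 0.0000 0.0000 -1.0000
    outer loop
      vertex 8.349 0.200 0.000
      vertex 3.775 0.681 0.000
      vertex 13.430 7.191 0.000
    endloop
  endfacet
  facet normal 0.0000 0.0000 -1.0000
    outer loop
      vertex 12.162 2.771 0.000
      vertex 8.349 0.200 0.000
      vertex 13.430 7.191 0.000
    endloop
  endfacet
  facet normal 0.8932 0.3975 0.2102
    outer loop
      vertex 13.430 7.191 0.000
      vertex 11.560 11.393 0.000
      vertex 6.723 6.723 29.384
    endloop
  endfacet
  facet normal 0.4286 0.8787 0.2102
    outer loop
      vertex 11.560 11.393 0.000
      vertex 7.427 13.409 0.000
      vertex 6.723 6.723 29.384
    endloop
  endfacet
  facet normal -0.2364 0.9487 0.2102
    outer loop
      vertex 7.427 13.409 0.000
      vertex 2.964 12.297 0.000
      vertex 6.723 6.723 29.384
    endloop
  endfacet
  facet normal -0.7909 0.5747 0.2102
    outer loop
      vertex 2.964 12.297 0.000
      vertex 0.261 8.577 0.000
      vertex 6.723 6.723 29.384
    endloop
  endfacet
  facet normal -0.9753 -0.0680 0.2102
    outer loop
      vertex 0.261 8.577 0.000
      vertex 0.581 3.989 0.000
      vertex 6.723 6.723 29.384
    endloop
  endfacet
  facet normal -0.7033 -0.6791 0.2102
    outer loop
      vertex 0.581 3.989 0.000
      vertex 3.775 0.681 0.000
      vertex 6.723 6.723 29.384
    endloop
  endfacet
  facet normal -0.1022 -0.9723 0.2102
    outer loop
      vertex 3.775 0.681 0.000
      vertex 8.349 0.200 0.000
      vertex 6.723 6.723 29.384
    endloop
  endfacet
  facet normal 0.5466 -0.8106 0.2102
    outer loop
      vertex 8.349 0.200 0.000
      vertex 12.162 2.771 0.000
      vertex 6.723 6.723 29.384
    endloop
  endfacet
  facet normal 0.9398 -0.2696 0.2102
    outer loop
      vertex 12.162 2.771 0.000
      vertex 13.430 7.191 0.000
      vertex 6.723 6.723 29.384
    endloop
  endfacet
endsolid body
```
; perimeter-only toolpath
G21 ; units = mm
G90 ; absolute positioning
G28 ; home
; layer 1
G0 Z7.346
G0 X11.753 Y7.074
G1 X10.351 Y10.226
G1 X7.251 Y11.738
G1 X3.904 Y10.904
G1 X1.877 Y8.114
G1 X2.116 Y4.672
G1 X4.512 Y2.192
G1 X7.942 Y1.831
G1 X10.802 Y3.759
G1 X11.753 Y7.074
; layer 2
G0 Z14.692
G0 X10.076 Y6.957
G1 X9.142 Y9.058
G1 X7.075 Y10.066
G1 X4.843 Y9.510
G1 X3.492 Y7.650
G1 X3.652 Y5.356
G1 X5.249 Y3.702
G1 X7.536 Y3.462
G1 X9.443 Y4.747
G1 X10.076 Y6.957
; layer 3
G0 Z22.038
G0 X8.400 Y6.840
G1 X7.932 Y7.891
G1 X6.899 Y8.395
G1 X5.783 Y8.117
G1 X5.107 Y7.187
G1 X5.188 Y6.040
G1 X5.986 Y5.213
G1 X7.130 Y5.092
G1 X8.083 Y5.735
G1 X8.400 Y6.840
M2 ; end

The solid is a regular 9-sided pyramid, base circumscribed radius ≈ 6.72 mm, apex at z ≈ 29.4 mm. Slicing at Δz = 7.346 mm — 4 equal slices spanning the solid's height, so layer i sits at z = i·h/4 — gives 3 non-empty perimeters. Each is a 9-segment closed polygon; G0 lifts to the layer z and rapids to the start vertex, then G1 traces the edges. The cross-section shrinks linearly with z (the slice at the apex is degenerate and omitted).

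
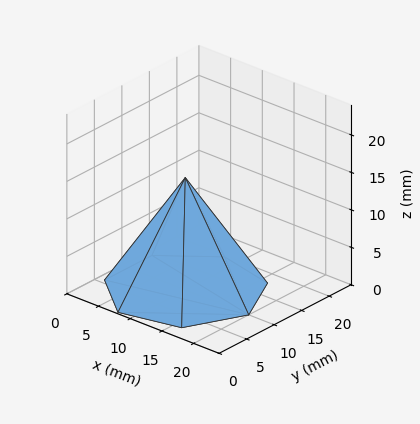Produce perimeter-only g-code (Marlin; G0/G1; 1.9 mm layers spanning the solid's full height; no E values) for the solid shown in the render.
Reading the render: the shape is a regular 7-sided pyramid, base circumscribed radius ≈ 10 mm, apex at z ≈ 15 mm (dimensions read to the nearest mm from the axis ticks). For the g-code, the solid's height is divided into equal slices at the stated Δz and each level perimeter traced with G1 moves after a G0 lift.

; perimeter-only toolpath
G21 ; units = mm
G90 ; absolute positioning
G28 ; home
; layer 1
G0 Z1.9
G0 X18.8 Y10.0
G1 X15.4 Y16.8
G1 X8.1 Y18.5
G1 X2.1 Y13.8
G1 X2.1 Y6.2
G1 X8.1 Y1.5
G1 X15.4 Y3.2
G1 X18.8 Y10.0
; layer 2
G0 Z3.8
G0 X17.5 Y10.0
G1 X14.6 Y15.9
G1 X8.3 Y17.3
G1 X3.2 Y13.2
G1 X3.2 Y6.8
G1 X8.3 Y2.7
G1 X14.6 Y4.2
G1 X17.5 Y10.0
; layer 3
G0 Z5.6
G0 X16.2 Y10.0
G1 X13.9 Y14.9
G1 X8.6 Y16.1
G1 X4.4 Y12.7
G1 X4.4 Y7.3
G1 X8.6 Y3.9
G1 X13.9 Y5.1
G1 X16.2 Y10.0
; layer 4
G0 Z7.5
G0 X15.0 Y10.0
G1 X13.1 Y13.9
G1 X8.9 Y14.8
G1 X5.5 Y12.2
G1 X5.5 Y7.8
G1 X8.9 Y5.2
G1 X13.1 Y6.1
G1 X15.0 Y10.0
; layer 5
G0 Z9.4
G0 X13.8 Y10.0
G1 X12.3 Y12.9
G1 X9.2 Y13.6
G1 X6.6 Y11.6
G1 X6.6 Y8.4
G1 X9.2 Y6.4
G1 X12.3 Y7.1
G1 X13.8 Y10.0
; layer 6
G0 Z11.2
G0 X12.5 Y10.0
G1 X11.6 Y11.9
G1 X9.4 Y12.4
G1 X7.8 Y11.1
G1 X7.8 Y8.9
G1 X9.4 Y7.6
G1 X11.6 Y8.1
G1 X12.5 Y10.0
; layer 7
G0 Z13.1
G0 X11.2 Y10.0
G1 X10.8 Y11.0
G1 X9.7 Y11.2
G1 X8.9 Y10.5
G1 X8.9 Y9.5
G1 X9.7 Y8.8
G1 X10.8 Y9.0
G1 X11.2 Y10.0
M2 ; end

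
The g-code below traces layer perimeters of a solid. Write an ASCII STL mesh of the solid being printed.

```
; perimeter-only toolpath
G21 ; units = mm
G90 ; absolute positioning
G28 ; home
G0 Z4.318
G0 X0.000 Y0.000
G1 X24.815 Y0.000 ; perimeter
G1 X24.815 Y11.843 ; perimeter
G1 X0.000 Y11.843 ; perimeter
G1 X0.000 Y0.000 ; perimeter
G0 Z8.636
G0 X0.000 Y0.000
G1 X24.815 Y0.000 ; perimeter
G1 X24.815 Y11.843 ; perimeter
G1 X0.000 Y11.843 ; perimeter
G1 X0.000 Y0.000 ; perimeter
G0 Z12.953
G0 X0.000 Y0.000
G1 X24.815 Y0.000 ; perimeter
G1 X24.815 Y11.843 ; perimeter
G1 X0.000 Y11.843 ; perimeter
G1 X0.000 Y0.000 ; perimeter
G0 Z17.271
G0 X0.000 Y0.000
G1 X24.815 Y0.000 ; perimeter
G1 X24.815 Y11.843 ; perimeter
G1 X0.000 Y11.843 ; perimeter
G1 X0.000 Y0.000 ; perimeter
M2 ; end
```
solid part
  facet normal 0.0000 0.0000 -1.0000
    outer loop
      vertex 24.815 11.843 0.000
      vertex 24.815 0.000 0.000
      vertex 0.000 0.000 0.000
    endloop
  endfacet
  facet normal 0.0000 0.0000 -1.0000
    outer loop
      vertex 0.000 11.843 0.000
      vertex 24.815 11.843 0.000
      vertex 0.000 0.000 0.000
    endloop
  endfacet
  facet normal 0.0000 0.0000 1.0000
    outer loop
      vertex 0.000 0.000 17.271
      vertex 24.815 0.000 17.271
      vertex 24.815 11.843 17.271
    endloop
  endfacet
  facet normal 0.0000 0.0000 1.0000
    outer loop
      vertex 0.000 0.000 17.271
      vertex 24.815 11.843 17.271
      vertex 0.000 11.843 17.271
    endloop
  endfacet
  facet normal 0.0000 -1.0000 0.0000
    outer loop
      vertex 0.000 0.000 0.000
      vertex 24.815 0.000 0.000
      vertex 24.815 0.000 17.271
    endloop
  endfacet
  facet normal 0.0000 -1.0000 0.0000
    outer loop
      vertex 0.000 0.000 0.000
      vertex 24.815 0.000 17.271
      vertex 0.000 0.000 17.271
    endloop
  endfacet
  facet normal 0.0000 1.0000 0.0000
    outer loop
      vertex 24.815 11.843 17.271
      vertex 24.815 11.843 0.000
      vertex 0.000 11.843 0.000
    endloop
  endfacet
  facet normal 0.0000 1.0000 0.0000
    outer loop
      vertex 0.000 11.843 17.271
      vertex 24.815 11.843 17.271
      vertex 0.000 11.843 0.000
    endloop
  endfacet
  facet normal -1.0000 0.0000 0.0000
    outer loop
      vertex 0.000 11.843 17.271
      vertex 0.000 11.843 0.000
      vertex 0.000 0.000 0.000
    endloop
  endfacet
  facet normal -1.0000 0.0000 0.0000
    outer loop
      vertex 0.000 0.000 17.271
      vertex 0.000 11.843 17.271
      vertex 0.000 0.000 0.000
    endloop
  endfacet
  facet normal 1.0000 0.0000 0.0000
    outer loop
      vertex 24.815 0.000 0.000
      vertex 24.815 11.843 0.000
      vertex 24.815 11.843 17.271
    endloop
  endfacet
  facet normal 1.0000 0.0000 0.0000
    outer loop
      vertex 24.815 0.000 0.000
      vertex 24.815 11.843 17.271
      vertex 24.815 0.000 17.271
    endloop
  endfacet
endsolid part

The G0 Z moves step by Δz≈4.318 mm. Every layer's G1 loop is the same polygon, so the solid is a straight extrusion of it from z=0 to z≈17.3. Closing with flat bottom and top caps and triangulating gives 12 facets — a rectangular box, roughly 24.8 × 11.8 mm footprint and 17.3 mm tall.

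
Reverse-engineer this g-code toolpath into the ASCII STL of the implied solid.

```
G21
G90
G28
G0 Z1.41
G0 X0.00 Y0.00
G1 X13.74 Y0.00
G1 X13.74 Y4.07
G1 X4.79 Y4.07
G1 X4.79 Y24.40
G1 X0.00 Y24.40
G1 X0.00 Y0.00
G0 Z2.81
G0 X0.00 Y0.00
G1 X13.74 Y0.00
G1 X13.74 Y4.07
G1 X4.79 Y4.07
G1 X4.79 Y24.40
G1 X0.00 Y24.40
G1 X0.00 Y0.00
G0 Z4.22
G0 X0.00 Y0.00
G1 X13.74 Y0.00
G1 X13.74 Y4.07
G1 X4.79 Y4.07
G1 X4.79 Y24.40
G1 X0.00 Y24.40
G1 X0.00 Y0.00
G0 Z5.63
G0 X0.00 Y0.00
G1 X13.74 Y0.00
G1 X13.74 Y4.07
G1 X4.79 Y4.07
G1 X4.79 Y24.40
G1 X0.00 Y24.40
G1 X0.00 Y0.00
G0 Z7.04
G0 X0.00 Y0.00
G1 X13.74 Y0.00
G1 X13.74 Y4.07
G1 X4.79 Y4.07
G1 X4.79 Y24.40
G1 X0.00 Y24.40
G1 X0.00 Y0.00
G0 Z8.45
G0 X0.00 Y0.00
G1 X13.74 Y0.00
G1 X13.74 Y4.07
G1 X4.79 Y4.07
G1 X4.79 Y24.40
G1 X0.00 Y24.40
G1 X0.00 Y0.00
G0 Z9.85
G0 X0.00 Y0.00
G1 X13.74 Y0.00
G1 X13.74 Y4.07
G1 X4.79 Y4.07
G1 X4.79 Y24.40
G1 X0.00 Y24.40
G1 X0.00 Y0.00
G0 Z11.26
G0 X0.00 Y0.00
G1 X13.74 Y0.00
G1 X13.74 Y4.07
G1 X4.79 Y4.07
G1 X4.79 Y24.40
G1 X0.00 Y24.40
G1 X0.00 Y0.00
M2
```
solid part
  facet normal 0.0000 0.0000 -1.0000
    outer loop
      vertex 13.74 4.07 0.00
      vertex 13.74 0.00 0.00
      vertex 0.00 0.00 0.00
    endloop
  endfacet
  facet normal 0.0000 0.0000 -1.0000
    outer loop
      vertex 4.79 4.07 0.00
      vertex 13.74 4.07 0.00
      vertex 0.00 0.00 0.00
    endloop
  endfacet
  facet normal 0.0000 0.0000 -1.0000
    outer loop
      vertex 4.79 24.40 0.00
      vertex 4.79 4.07 0.00
      vertex 0.00 0.00 0.00
    endloop
  endfacet
  facet normal 0.0000 0.0000 -1.0000
    outer loop
      vertex 0.00 24.40 0.00
      vertex 4.79 24.40 0.00
      vertex 0.00 0.00 0.00
    endloop
  endfacet
  facet normal 0.0000 0.0000 1.0000
    outer loop
      vertex 0.00 0.00 11.26
      vertex 13.74 0.00 11.26
      vertex 13.74 4.07 11.26
    endloop
  endfacet
  facet normal 0.0000 0.0000 1.0000
    outer loop
      vertex 0.00 0.00 11.26
      vertex 13.74 4.07 11.26
      vertex 4.79 4.07 11.26
    endloop
  endfacet
  facet normal 0.0000 0.0000 1.0000
    outer loop
      vertex 0.00 0.00 11.26
      vertex 4.79 4.07 11.26
      vertex 4.79 24.40 11.26
    endloop
  endfacet
  facet normal 0.0000 0.0000 1.0000
    outer loop
      vertex 0.00 0.00 11.26
      vertex 4.79 24.40 11.26
      vertex 0.00 24.40 11.26
    endloop
  endfacet
  facet normal 0.0000 -1.0000 0.0000
    outer loop
      vertex 0.00 0.00 0.00
      vertex 13.74 0.00 0.00
      vertex 13.74 0.00 11.26
    endloop
  endfacet
  facet normal 0.0000 -1.0000 0.0000
    outer loop
      vertex 0.00 0.00 0.00
      vertex 13.74 0.00 11.26
      vertex 0.00 0.00 11.26
    endloop
  endfacet
  facet normal 1.0000 0.0000 0.0000
    outer loop
      vertex 13.74 0.00 0.00
      vertex 13.74 4.07 0.00
      vertex 13.74 4.07 11.26
    endloop
  endfacet
  facet normal 1.0000 0.0000 0.0000
    outer loop
      vertex 13.74 0.00 0.00
      vertex 13.74 4.07 11.26
      vertex 13.74 0.00 11.26
    endloop
  endfacet
  facet normal 0.0000 1.0000 0.0000
    outer loop
      vertex 13.74 4.07 0.00
      vertex 4.79 4.07 0.00
      vertex 4.79 4.07 11.26
    endloop
  endfacet
  facet normal 0.0000 1.0000 0.0000
    outer loop
      vertex 13.74 4.07 0.00
      vertex 4.79 4.07 11.26
      vertex 13.74 4.07 11.26
    endloop
  endfacet
  facet normal 1.0000 0.0000 0.0000
    outer loop
      vertex 4.79 4.07 0.00
      vertex 4.79 24.40 0.00
      vertex 4.79 24.40 11.26
    endloop
  endfacet
  facet normal 1.0000 0.0000 0.0000
    outer loop
      vertex 4.79 4.07 0.00
      vertex 4.79 24.40 11.26
      vertex 4.79 4.07 11.26
    endloop
  endfacet
  facet normal 0.0000 1.0000 0.0000
    outer loop
      vertex 4.79 24.40 0.00
      vertex 0.00 24.40 0.00
      vertex 0.00 24.40 11.26
    endloop
  endfacet
  facet normal 0.0000 1.0000 0.0000
    outer loop
      vertex 4.79 24.40 0.00
      vertex 0.00 24.40 11.26
      vertex 4.79 24.40 11.26
    endloop
  endfacet
  facet normal -1.0000 0.0000 0.0000
    outer loop
      vertex 0.00 24.40 0.00
      vertex 0.00 0.00 0.00
      vertex 0.00 0.00 11.26
    endloop
  endfacet
  facet normal -1.0000 0.0000 0.0000
    outer loop
      vertex 0.00 24.40 0.00
      vertex 0.00 0.00 11.26
      vertex 0.00 24.40 11.26
    endloop
  endfacet
endsolid part

The G0 Z moves step by Δz≈1.41 mm. Every layer's G1 loop is the same polygon, so the solid is a straight extrusion of it from z=0 to z≈11.3. Closing with flat bottom and top caps and triangulating gives 20 facets — an L-shaped prism: outer 13.7 × 24.4 mm, arm thicknesses ≈ 4.07 mm (horizontal) and 4.79 mm (vertical), extruded 11.3 mm in z.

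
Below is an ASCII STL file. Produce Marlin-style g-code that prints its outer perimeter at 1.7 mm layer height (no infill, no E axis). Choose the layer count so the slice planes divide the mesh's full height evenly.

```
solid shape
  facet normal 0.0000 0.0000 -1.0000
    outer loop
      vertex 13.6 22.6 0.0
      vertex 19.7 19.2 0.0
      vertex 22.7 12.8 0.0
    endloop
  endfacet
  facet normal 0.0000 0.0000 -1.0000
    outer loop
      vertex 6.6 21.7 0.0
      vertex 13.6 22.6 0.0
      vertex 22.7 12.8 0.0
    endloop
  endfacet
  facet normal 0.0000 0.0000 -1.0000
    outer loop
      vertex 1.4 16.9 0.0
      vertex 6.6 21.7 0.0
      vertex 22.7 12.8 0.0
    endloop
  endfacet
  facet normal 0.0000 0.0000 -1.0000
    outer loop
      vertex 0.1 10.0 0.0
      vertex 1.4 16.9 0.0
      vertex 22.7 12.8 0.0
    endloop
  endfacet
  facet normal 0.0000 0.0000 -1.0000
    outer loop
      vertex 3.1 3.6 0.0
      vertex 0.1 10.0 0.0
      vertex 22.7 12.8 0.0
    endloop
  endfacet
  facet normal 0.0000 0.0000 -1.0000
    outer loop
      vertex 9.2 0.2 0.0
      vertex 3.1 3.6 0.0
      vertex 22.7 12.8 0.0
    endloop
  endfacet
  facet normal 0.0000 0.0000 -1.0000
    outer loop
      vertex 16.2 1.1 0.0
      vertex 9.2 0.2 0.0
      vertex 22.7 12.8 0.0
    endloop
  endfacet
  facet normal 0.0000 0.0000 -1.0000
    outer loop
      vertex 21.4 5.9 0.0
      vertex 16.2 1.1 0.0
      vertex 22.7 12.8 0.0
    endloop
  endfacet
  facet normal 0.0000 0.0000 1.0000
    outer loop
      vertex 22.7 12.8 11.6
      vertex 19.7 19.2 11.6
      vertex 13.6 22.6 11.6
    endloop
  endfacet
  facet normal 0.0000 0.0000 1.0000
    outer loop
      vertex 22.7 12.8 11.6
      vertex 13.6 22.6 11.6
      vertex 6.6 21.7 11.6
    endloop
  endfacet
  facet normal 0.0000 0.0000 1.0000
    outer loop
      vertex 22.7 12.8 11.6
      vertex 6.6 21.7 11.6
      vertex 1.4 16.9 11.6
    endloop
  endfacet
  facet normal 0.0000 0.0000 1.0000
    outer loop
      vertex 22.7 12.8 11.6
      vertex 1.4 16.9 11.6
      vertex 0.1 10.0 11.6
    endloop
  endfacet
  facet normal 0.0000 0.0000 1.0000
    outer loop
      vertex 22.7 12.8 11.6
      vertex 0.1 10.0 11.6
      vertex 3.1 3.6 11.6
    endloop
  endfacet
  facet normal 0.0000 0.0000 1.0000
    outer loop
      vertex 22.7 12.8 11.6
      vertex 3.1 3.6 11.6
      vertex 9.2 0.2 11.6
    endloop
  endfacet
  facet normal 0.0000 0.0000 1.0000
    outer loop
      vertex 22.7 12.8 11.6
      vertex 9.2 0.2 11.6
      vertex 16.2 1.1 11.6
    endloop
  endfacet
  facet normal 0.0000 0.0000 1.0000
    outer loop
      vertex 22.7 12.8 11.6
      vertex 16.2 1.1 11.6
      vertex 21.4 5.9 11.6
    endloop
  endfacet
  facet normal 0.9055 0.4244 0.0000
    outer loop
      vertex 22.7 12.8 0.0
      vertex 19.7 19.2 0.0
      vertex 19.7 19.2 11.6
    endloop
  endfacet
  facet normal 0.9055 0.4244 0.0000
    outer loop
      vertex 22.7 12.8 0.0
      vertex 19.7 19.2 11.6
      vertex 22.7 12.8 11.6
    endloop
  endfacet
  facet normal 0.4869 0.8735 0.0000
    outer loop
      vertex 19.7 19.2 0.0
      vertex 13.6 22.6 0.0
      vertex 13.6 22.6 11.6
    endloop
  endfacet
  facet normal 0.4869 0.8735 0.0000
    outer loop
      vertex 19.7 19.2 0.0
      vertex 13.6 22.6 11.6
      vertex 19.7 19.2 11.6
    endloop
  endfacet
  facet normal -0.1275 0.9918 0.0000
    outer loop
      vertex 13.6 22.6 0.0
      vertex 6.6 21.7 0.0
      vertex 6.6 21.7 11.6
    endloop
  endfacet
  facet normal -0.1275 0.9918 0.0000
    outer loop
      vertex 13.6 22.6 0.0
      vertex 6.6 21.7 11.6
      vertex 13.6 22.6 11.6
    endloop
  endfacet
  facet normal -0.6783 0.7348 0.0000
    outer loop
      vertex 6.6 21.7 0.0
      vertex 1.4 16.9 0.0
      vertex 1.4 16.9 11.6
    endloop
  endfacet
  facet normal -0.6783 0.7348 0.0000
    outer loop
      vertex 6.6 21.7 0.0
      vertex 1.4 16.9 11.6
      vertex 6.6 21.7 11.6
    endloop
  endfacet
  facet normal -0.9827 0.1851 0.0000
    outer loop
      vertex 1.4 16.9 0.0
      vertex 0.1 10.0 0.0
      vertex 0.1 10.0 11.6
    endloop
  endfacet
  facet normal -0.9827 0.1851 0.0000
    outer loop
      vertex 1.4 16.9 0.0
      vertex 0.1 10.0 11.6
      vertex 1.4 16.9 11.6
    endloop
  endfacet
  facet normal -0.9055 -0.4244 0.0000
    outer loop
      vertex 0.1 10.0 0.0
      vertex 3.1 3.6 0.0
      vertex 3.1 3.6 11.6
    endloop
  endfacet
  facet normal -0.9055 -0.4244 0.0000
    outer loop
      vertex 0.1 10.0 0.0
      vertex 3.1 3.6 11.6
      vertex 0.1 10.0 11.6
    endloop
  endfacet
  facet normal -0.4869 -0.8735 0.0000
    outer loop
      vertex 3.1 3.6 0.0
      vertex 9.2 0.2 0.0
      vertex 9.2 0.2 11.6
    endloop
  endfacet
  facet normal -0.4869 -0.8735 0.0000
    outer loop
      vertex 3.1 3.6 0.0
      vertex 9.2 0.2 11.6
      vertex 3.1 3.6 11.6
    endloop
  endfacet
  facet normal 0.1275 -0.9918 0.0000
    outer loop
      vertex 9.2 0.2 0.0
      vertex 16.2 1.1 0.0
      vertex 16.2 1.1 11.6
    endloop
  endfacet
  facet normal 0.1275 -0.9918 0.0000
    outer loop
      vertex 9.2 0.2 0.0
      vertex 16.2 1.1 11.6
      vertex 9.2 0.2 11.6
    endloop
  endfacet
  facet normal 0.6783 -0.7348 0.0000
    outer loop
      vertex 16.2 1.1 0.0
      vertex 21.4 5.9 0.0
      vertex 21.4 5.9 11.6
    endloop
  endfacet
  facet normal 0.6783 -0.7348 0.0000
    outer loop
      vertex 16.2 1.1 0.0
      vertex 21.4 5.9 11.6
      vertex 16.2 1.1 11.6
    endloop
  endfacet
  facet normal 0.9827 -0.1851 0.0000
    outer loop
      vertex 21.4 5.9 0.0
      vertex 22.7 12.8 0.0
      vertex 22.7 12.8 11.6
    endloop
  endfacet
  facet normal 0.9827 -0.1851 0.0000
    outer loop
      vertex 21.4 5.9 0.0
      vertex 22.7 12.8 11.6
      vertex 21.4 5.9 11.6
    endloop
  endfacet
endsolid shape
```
; perimeter-only toolpath
G21 ; units = mm
G90 ; absolute positioning
G28 ; home
; layer 1
G0 Z1.7
G0 X22.7 Y12.8
G1 X19.7 Y19.2
G1 X13.6 Y22.6
G1 X6.6 Y21.7
G1 X1.4 Y16.9
G1 X0.1 Y10.0
G1 X3.1 Y3.6
G1 X9.2 Y0.2
G1 X16.2 Y1.1
G1 X21.4 Y5.9
G1 X22.7 Y12.8
; layer 2
G0 Z3.3
G0 X22.7 Y12.8
G1 X19.7 Y19.2
G1 X13.6 Y22.6
G1 X6.6 Y21.7
G1 X1.4 Y16.9
G1 X0.1 Y10.0
G1 X3.1 Y3.6
G1 X9.2 Y0.2
G1 X16.2 Y1.1
G1 X21.4 Y5.9
G1 X22.7 Y12.8
; layer 3
G0 Z5.0
G0 X22.7 Y12.8
G1 X19.7 Y19.2
G1 X13.6 Y22.6
G1 X6.6 Y21.7
G1 X1.4 Y16.9
G1 X0.1 Y10.0
G1 X3.1 Y3.6
G1 X9.2 Y0.2
G1 X16.2 Y1.1
G1 X21.4 Y5.9
G1 X22.7 Y12.8
; layer 4
G0 Z6.6
G0 X22.7 Y12.8
G1 X19.7 Y19.2
G1 X13.6 Y22.6
G1 X6.6 Y21.7
G1 X1.4 Y16.9
G1 X0.1 Y10.0
G1 X3.1 Y3.6
G1 X9.2 Y0.2
G1 X16.2 Y1.1
G1 X21.4 Y5.9
G1 X22.7 Y12.8
; layer 5
G0 Z8.3
G0 X22.7 Y12.8
G1 X19.7 Y19.2
G1 X13.6 Y22.6
G1 X6.6 Y21.7
G1 X1.4 Y16.9
G1 X0.1 Y10.0
G1 X3.1 Y3.6
G1 X9.2 Y0.2
G1 X16.2 Y1.1
G1 X21.4 Y5.9
G1 X22.7 Y12.8
; layer 6
G0 Z9.9
G0 X22.7 Y12.8
G1 X19.7 Y19.2
G1 X13.6 Y22.6
G1 X6.6 Y21.7
G1 X1.4 Y16.9
G1 X0.1 Y10.0
G1 X3.1 Y3.6
G1 X9.2 Y0.2
G1 X16.2 Y1.1
G1 X21.4 Y5.9
G1 X22.7 Y12.8
; layer 7
G0 Z11.6
G0 X22.7 Y12.8
G1 X19.7 Y19.2
G1 X13.6 Y22.6
G1 X6.6 Y21.7
G1 X1.4 Y16.9
G1 X0.1 Y10.0
G1 X3.1 Y3.6
G1 X9.2 Y0.2
G1 X16.2 Y1.1
G1 X21.4 Y5.9
G1 X22.7 Y12.8
M2 ; end

The solid is a regular 10-sided prism (a cylinder approximated with 10 flat sides), circumscribed radius ≈ 11.4 mm, height ≈ 11.6 mm. Slicing at Δz = 1.7 mm — 7 equal slices spanning the solid's height, so layer i sits at z = i·h/7 — gives 7 non-empty perimeters. Each is a 10-segment closed polygon; G0 lifts to the layer z and rapids to the start vertex, then G1 traces the edges.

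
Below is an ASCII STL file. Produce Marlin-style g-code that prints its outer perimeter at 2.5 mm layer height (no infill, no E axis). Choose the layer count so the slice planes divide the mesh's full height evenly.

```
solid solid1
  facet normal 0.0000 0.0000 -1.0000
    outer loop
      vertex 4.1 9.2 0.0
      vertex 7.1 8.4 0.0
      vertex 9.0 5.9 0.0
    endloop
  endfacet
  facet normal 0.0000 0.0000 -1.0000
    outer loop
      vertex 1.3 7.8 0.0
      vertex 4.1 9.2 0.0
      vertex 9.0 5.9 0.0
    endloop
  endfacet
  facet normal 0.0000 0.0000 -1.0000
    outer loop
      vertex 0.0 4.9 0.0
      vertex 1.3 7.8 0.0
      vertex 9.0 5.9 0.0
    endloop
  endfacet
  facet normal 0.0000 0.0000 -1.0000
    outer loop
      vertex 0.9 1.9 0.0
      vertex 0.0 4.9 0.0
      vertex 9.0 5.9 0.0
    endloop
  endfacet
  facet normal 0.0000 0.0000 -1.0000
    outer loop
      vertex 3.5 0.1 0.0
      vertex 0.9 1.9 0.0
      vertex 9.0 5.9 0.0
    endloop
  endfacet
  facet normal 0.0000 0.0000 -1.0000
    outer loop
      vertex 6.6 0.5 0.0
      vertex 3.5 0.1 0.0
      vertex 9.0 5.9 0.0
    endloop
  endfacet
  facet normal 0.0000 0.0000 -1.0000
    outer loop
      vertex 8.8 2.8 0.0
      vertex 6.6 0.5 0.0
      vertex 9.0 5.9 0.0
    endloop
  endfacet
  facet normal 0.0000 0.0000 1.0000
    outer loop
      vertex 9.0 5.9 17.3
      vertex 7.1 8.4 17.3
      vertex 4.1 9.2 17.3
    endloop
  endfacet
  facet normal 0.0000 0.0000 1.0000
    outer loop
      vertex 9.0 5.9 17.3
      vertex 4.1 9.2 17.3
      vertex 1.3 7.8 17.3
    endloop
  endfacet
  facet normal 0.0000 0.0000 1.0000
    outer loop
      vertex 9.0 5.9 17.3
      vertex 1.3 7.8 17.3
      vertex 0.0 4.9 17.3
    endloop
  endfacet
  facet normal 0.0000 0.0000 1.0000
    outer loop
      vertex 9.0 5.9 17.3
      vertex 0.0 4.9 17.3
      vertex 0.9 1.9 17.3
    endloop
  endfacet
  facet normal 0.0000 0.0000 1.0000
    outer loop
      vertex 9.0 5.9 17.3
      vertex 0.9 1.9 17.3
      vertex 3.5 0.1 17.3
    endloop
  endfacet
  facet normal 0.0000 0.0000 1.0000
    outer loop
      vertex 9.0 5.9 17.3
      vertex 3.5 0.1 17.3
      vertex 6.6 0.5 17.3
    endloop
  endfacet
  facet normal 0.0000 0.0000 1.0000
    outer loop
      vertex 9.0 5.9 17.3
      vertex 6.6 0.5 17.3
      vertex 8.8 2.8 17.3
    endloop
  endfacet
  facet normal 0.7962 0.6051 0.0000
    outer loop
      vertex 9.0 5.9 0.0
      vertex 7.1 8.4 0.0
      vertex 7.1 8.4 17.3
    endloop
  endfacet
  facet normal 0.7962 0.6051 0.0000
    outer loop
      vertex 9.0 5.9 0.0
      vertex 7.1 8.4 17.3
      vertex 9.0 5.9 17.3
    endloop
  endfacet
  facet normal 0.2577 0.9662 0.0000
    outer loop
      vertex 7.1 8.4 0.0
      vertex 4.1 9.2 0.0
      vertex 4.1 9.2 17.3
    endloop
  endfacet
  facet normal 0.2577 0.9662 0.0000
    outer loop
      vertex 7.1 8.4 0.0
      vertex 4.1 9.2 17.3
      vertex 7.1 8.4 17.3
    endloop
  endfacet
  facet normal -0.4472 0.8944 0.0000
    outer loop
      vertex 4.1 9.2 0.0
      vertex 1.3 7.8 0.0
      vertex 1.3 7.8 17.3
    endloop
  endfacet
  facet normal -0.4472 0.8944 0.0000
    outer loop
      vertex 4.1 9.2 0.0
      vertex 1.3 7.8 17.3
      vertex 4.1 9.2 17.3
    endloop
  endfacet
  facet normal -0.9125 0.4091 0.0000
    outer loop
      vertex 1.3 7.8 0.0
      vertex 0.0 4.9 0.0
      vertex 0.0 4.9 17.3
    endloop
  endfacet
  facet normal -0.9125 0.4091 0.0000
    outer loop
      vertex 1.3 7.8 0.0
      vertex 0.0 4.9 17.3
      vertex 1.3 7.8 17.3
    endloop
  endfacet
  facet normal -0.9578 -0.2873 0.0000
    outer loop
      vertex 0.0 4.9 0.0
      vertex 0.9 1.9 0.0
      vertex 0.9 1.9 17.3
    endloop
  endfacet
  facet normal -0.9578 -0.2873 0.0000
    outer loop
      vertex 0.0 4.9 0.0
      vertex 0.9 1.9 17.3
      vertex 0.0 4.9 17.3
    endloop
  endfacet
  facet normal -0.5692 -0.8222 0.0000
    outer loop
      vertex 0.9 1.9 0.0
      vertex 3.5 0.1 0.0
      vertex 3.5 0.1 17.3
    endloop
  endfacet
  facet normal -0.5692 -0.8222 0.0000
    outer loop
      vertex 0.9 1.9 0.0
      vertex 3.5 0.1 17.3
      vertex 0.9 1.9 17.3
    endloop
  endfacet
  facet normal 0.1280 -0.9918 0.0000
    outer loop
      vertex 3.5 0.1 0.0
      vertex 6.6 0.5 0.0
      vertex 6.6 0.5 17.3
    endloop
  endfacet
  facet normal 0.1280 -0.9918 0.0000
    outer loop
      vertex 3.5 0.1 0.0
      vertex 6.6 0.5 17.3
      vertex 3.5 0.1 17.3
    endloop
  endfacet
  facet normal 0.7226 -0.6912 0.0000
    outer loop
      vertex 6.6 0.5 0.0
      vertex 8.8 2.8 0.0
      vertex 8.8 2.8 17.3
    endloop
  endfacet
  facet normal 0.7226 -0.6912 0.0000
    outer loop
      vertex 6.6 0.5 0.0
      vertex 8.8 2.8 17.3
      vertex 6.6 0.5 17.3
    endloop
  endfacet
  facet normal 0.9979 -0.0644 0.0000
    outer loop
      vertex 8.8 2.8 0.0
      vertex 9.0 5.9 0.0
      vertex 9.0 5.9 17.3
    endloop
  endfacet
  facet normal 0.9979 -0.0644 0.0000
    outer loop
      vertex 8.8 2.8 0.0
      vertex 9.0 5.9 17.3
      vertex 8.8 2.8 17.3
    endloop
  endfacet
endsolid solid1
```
; perimeter-only toolpath
G21 ; units = mm
G90 ; absolute positioning
G28 ; home
; layer 1
G0 Z2.5
G0 X9.0 Y5.9
G1 X7.1 Y8.4
G1 X4.1 Y9.2
G1 X1.3 Y7.8
G1 X0.0 Y4.9
G1 X0.9 Y1.9
G1 X3.5 Y0.1
G1 X6.6 Y0.5
G1 X8.8 Y2.8
G1 X9.0 Y5.9
; layer 2
G0 Z4.9
G0 X9.0 Y5.9
G1 X7.1 Y8.4
G1 X4.1 Y9.2
G1 X1.3 Y7.8
G1 X0.0 Y4.9
G1 X0.9 Y1.9
G1 X3.5 Y0.1
G1 X6.6 Y0.5
G1 X8.8 Y2.8
G1 X9.0 Y5.9
; layer 3
G0 Z7.4
G0 X9.0 Y5.9
G1 X7.1 Y8.4
G1 X4.1 Y9.2
G1 X1.3 Y7.8
G1 X0.0 Y4.9
G1 X0.9 Y1.9
G1 X3.5 Y0.1
G1 X6.6 Y0.5
G1 X8.8 Y2.8
G1 X9.0 Y5.9
; layer 4
G0 Z9.9
G0 X9.0 Y5.9
G1 X7.1 Y8.4
G1 X4.1 Y9.2
G1 X1.3 Y7.8
G1 X0.0 Y4.9
G1 X0.9 Y1.9
G1 X3.5 Y0.1
G1 X6.6 Y0.5
G1 X8.8 Y2.8
G1 X9.0 Y5.9
; layer 5
G0 Z12.4
G0 X9.0 Y5.9
G1 X7.1 Y8.4
G1 X4.1 Y9.2
G1 X1.3 Y7.8
G1 X0.0 Y4.9
G1 X0.9 Y1.9
G1 X3.5 Y0.1
G1 X6.6 Y0.5
G1 X8.8 Y2.8
G1 X9.0 Y5.9
; layer 6
G0 Z14.8
G0 X9.0 Y5.9
G1 X7.1 Y8.4
G1 X4.1 Y9.2
G1 X1.3 Y7.8
G1 X0.0 Y4.9
G1 X0.9 Y1.9
G1 X3.5 Y0.1
G1 X6.6 Y0.5
G1 X8.8 Y2.8
G1 X9.0 Y5.9
; layer 7
G0 Z17.3
G0 X9.0 Y5.9
G1 X7.1 Y8.4
G1 X4.1 Y9.2
G1 X1.3 Y7.8
G1 X0.0 Y4.9
G1 X0.9 Y1.9
G1 X3.5 Y0.1
G1 X6.6 Y0.5
G1 X8.8 Y2.8
G1 X9.0 Y5.9
M2 ; end

The solid is a regular 9-sided prism (a cylinder approximated with 9 flat sides), circumscribed radius ≈ 4.6 mm, height ≈ 17.3 mm. Slicing at Δz = 2.5 mm — 7 equal slices spanning the solid's height, so layer i sits at z = i·h/7 — gives 7 non-empty perimeters. Each is a 9-segment closed polygon; G0 lifts to the layer z and rapids to the start vertex, then G1 traces the edges.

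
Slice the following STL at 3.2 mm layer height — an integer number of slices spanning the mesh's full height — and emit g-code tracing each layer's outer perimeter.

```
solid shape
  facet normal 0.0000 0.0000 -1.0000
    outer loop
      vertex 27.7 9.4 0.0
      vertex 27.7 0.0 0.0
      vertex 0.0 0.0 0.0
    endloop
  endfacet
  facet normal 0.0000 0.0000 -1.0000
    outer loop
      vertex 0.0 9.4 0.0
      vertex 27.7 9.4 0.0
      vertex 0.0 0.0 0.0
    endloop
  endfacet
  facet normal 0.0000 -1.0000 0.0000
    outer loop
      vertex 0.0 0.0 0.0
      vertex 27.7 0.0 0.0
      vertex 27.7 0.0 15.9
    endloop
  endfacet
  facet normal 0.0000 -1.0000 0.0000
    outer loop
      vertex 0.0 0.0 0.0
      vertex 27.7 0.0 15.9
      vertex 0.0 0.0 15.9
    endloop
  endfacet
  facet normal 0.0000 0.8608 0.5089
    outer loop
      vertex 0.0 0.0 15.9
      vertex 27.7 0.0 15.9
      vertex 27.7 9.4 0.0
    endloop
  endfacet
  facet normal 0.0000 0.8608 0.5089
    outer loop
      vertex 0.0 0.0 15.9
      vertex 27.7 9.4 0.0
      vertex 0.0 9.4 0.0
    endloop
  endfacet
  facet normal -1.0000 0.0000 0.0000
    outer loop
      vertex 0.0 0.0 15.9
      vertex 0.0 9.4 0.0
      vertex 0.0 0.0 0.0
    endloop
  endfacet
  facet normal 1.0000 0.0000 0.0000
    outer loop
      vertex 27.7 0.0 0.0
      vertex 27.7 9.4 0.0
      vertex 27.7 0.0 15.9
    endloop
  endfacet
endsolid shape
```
; perimeter-only toolpath
G21 ; units = mm
G90 ; absolute positioning
G28 ; home
; layer 1
G0 Z3.2
G0 X0.0 Y0.0
G1 X27.7 Y0.0
G1 X27.7 Y7.5
G1 X0.0 Y7.5
G1 X0.0 Y0.0
; layer 2
G0 Z6.4
G0 X0.0 Y0.0
G1 X27.7 Y0.0
G1 X27.7 Y5.6
G1 X0.0 Y5.6
G1 X0.0 Y0.0
; layer 3
G0 Z9.5
G0 X0.0 Y0.0
G1 X27.7 Y0.0
G1 X27.7 Y3.8
G1 X0.0 Y3.8
G1 X0.0 Y0.0
; layer 4
G0 Z12.7
G0 X0.0 Y0.0
G1 X27.7 Y0.0
G1 X27.7 Y1.9
G1 X0.0 Y1.9
G1 X0.0 Y0.0
M2 ; end

The solid is a wedge (ramp): 27.7 × 9.4 mm base, rising to 15.9 mm along the y=0 edge and sloping linearly to z=0 at y=9.4. Slicing at Δz = 3.2 mm — 5 equal slices spanning the solid's height, so layer i sits at z = i·h/5 — gives 4 non-empty perimeters. Each is a 4-segment closed polygon; G0 lifts to the layer z and rapids to the start vertex, then G1 traces the edges. The cross-section shrinks linearly with z (the slice at the apex is degenerate and omitted).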